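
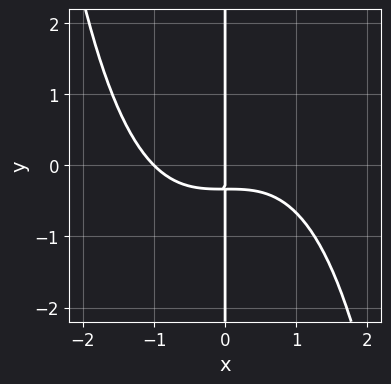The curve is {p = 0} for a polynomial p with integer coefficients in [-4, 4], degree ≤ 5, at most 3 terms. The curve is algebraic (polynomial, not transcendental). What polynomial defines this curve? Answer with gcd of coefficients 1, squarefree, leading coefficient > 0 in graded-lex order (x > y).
1. deg p = 4. A generic line meets the curve in up to 4 points.
2. From the axis intercepts and sections: the x-axis gridline crossings are at x ∈ {-1, 0}; every point of the y-axis in the box is on the curve.
3. Solving for integer coefficients yields p as stated.

x^4 + 3*x*y + x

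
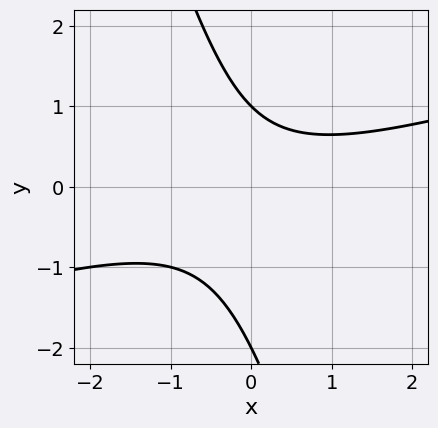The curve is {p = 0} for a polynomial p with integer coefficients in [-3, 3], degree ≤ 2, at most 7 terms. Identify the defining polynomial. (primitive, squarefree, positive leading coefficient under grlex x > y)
deg p = 2. A generic line meets the curve in up to 2 points.
Against the integer gridlines: among the integer gridlines, it crosses the y-axis at y ∈ {-2, 1}; the curve avoids every integer x-axis point in the box.
These observations pin down the coefficients.

x^2 - 3*x*y - y^2 - y + 2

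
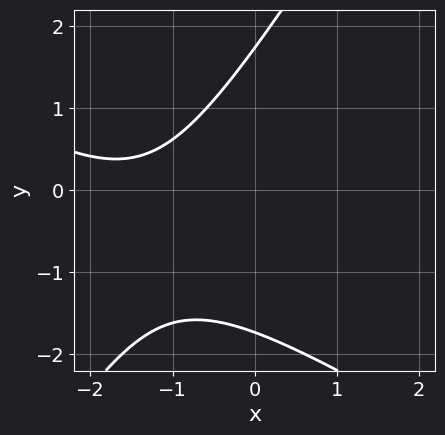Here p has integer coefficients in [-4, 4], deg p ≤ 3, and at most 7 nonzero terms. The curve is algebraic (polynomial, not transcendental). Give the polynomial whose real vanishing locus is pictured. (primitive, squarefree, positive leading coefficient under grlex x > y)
The degree is 2 — the shape is more complex than any degree-1 curve.
Reading off the gridlines: it misses every integer gridline on the x-axis.
Fitting integer coefficients to these (and the overall shape) gives p.

x^2 + x*y - y^2 + 3*x + 3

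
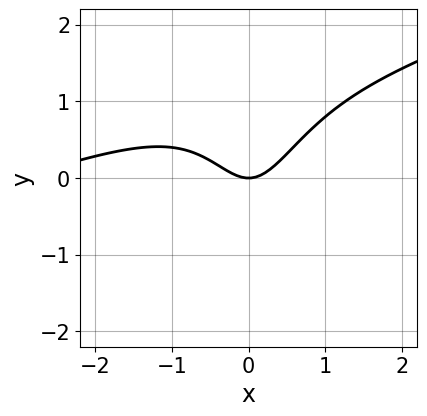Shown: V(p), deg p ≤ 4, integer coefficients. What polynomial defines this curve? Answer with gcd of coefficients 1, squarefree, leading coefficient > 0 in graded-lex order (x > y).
(a) Degree: no degree-2 curve has this shape, so deg p = 3.
(b) Observable constraints: it crosses the x-axis at the gridline x = 0; it crosses the y-axis at the gridline y = 0.
(c) Together with the visible shape, these determine p as stated.

x^3 - 3*x^2*y + 3*x^2 - 2*y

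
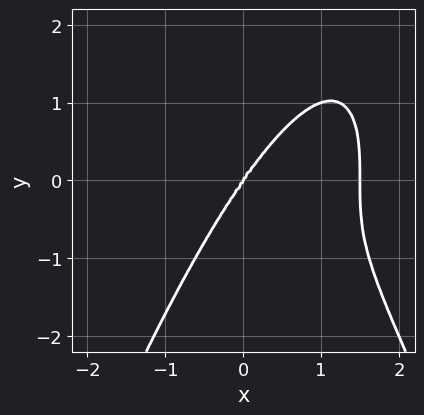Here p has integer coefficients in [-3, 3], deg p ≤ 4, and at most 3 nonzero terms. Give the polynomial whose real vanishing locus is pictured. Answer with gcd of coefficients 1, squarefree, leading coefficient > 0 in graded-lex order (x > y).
2*x^4 - 3*x^3 + y^3

1. deg p = 4. A generic line meets the curve in up to 4 points.
2. Checking where it meets the axes: one y-axis crossing is at y = 0; one x-axis crossing is at x = 0.
3. These observations pin down the coefficients.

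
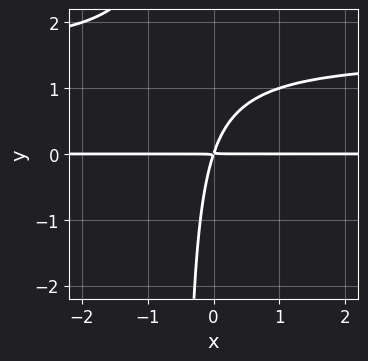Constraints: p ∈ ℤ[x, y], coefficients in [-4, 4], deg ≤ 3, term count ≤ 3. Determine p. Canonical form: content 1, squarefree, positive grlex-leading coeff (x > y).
1. deg p = 3. The shape is more complex than any degree-2 curve.
2. Observable constraints: the visible x-axis segment lies entirely on the curve.
3. These observations pin down the coefficients.

2*x*y^2 - 3*x*y + y^2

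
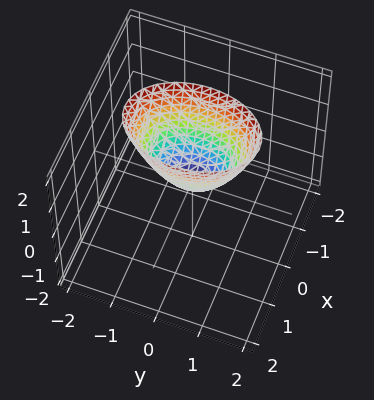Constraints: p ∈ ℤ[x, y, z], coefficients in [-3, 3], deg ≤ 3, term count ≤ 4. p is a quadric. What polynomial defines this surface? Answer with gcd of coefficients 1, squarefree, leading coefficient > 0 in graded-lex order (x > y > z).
2*x^2 + y^2 - z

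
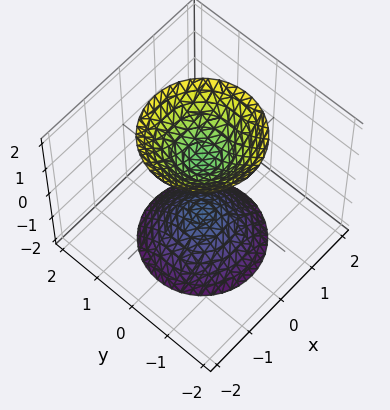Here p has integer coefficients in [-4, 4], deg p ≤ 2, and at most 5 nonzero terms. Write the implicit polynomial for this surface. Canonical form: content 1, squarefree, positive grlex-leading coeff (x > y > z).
2*x^2 + 2*y^2 - z^2 + 1

First, there are 2 components. Treating them together as one polynomial.
Then, deg p = 2. No degree-1 surface has this shape.
Then, symmetry: the surface is invariant under rotation about z: p = q(x² + y², z).
Then, checking where it meets the axes: the surface avoids every integer y-axis point in the box; a circular section at z = -2 has radius between 1 and 2; it misses every integer gridline on the x-axis.
Finally, assembling these constraints gives the stated polynomial. Check: (0, 0, 1) on the z-axis lies on the surface, and p(0, 0, 1) = 0. ✓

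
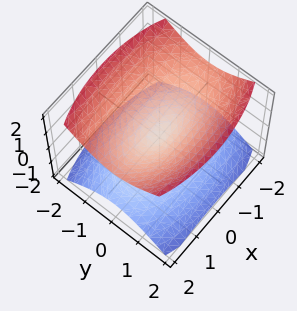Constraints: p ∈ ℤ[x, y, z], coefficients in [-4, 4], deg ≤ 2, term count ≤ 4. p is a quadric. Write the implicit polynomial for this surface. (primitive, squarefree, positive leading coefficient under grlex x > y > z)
x^2 + 3*y^2 - 3*z^2

(a) The picture has 2 separate pieces. They look like related sheets of one shape, so recover p as a whole.
(b) The degree is 2 — two nappes meeting at a single point; a quadric.
(c) Symmetries: it's symmetric under x → −x, forcing even powers of x; it's symmetric under y → −y, forcing even powers of y; it's symmetric under z → −z, forcing even powers of z.
(d) Checking where it meets the axes: it crosses the y-axis at the gridline y = 0; one z-axis crossing is at z = 0.
(e) Assembling these constraints gives the stated polynomial.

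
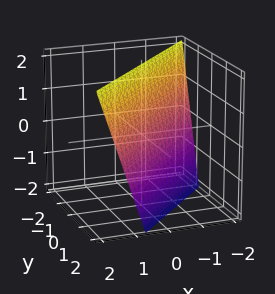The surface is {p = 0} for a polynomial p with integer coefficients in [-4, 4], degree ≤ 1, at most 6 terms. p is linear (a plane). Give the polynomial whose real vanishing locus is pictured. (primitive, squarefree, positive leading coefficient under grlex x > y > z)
1. deg p = 1. The surface is flat (a plane).
2. From the visible intercepts: one z-axis crossing is at z = 2.
3. Together with the visible shape, these determine p as stated.

3*x - 3*y - z + 2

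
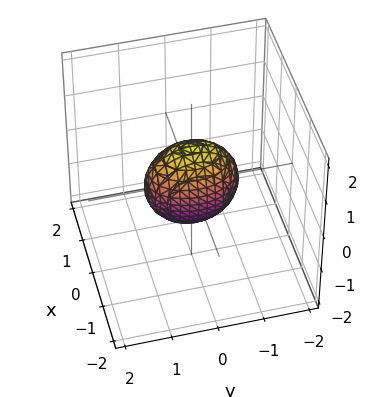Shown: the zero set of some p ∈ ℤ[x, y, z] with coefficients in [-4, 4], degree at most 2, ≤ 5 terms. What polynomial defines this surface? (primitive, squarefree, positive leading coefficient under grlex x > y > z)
(a) deg p = 2. Bounded and convex; a quadric.
(b) Symmetries: mirror symmetry y ↦ −y ⇒ only even powers of y; the z ↦ −z reflection is a symmetry, so z appears only in even powers; mirror symmetry x ↦ −x ⇒ only even powers of x.
(c) From the visible intercepts: among the integer gridlines, it crosses the z-axis at z ∈ {-1, 1}; among the integer gridlines, it crosses the y-axis at y ∈ {-1, 1}.
(d) Matching integer coefficients to the picture gives p.

2*x^2 + y^2 + z^2 - 1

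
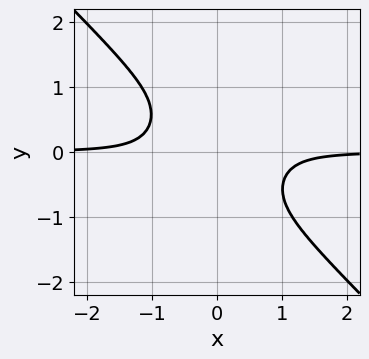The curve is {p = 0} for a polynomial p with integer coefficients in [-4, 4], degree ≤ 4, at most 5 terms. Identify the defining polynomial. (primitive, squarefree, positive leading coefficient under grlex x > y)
3*x^3*y + 2*x^2*y^2 + y^4 + 1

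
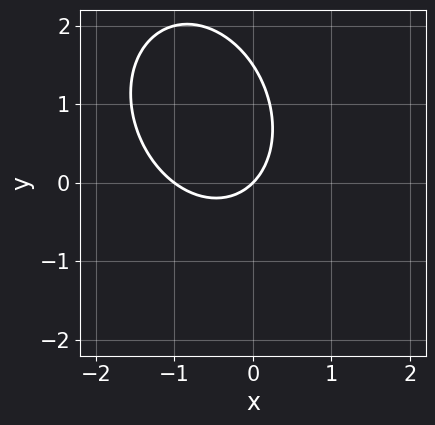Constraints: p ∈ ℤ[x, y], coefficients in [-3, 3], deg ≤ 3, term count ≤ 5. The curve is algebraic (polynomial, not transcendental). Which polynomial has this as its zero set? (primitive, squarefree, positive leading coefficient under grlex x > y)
Degree: a generic line meets the curve in up to 2 points, so deg p = 2.
From the visible intercepts: among the integer gridlines, it crosses the x-axis at x ∈ {-1, 0}; one y-axis crossing is at y = 0.
Matching integer coefficients to the picture gives p.

3*x^2 + x*y + 2*y^2 + 3*x - 3*y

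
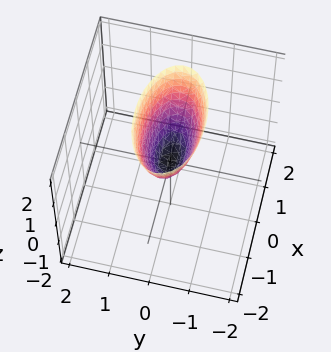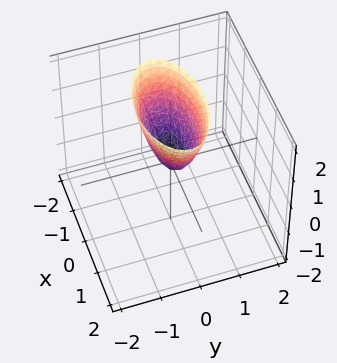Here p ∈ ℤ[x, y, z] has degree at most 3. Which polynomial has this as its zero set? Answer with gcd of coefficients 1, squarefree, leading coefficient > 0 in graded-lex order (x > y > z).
x^2 + 3*y^2 - z

(a) The degree is 2 — a single bowl opening along one axis; a quadric.
(b) Symmetries: mirror symmetry y ↦ −y ⇒ only even powers of y; it's symmetric under x → −x, forcing even powers of x.
(c) Reading off the gridlines: one z-axis crossing is at z = 0; it meets the x-axis at x = 0 (among the integer gridlines); it meets the y-axis at y = 0 (among the integer gridlines).
(d) Solving for integer coefficients yields p as stated.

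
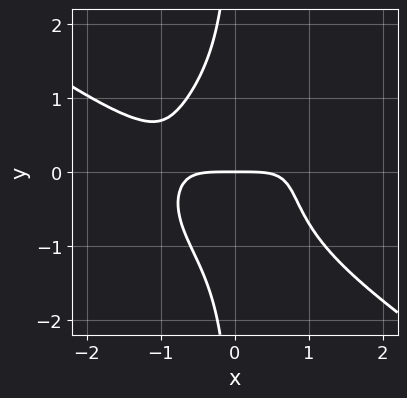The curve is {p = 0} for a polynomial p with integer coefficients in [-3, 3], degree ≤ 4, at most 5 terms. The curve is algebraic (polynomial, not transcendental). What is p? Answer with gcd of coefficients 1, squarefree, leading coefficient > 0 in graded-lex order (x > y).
x^4 + 3*x*y^3 - 3*x^2*y + 3*y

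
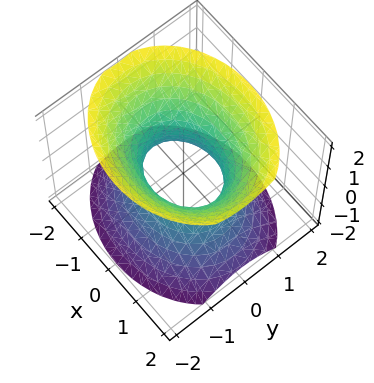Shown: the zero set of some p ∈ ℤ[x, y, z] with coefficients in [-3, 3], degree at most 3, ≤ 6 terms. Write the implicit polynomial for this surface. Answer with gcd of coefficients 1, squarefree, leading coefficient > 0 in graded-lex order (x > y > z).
deg p = 2. An hourglass — one-sheet hyperboloid; a quadric.
Symmetries: mirror symmetry z ↦ −z ⇒ only even powers of z; mirror symmetry y ↦ −y ⇒ only even powers of y; it's symmetric under x → −x, forcing even powers of x.
From the axis intercepts and sections: the surface avoids every integer z-axis point in the box; among the integer gridlines, it crosses the x-axis at x ∈ {-1, 1}.
The integer polynomial consistent with all of this is the stated p.

2*x^2 + 3*y^2 - 2*z^2 - 2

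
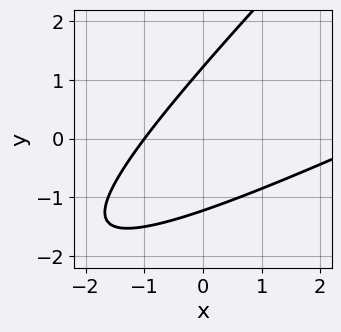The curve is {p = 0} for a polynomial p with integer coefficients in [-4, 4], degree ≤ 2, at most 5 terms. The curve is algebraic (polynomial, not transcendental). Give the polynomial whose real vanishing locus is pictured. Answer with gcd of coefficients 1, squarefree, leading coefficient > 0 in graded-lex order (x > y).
x^2 - 3*x*y + 2*y^2 - 2*x - 3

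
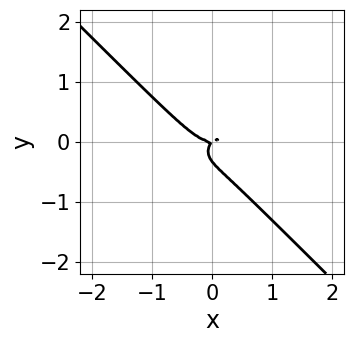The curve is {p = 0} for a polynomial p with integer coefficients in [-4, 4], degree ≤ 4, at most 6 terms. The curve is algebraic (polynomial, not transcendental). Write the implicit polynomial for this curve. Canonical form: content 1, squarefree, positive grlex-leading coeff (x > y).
(a) deg p = 3. No degree-2 curve has this shape.
(b) Against the integer gridlines: it meets the x-axis at x = 0 (among the integer gridlines); it crosses the y-axis at the gridline y = 0.
(c) Together with the visible shape, these determine p as stated.

2*x^3 + x*y^2 + 3*y^3 - x*y + y^2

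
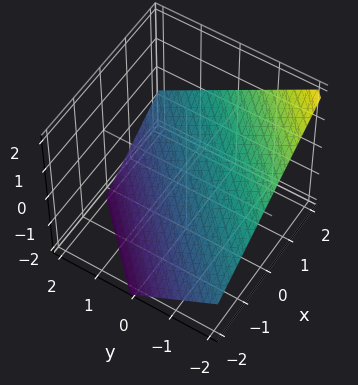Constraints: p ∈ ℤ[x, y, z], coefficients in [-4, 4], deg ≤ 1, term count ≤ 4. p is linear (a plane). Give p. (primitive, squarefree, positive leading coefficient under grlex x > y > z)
First, deg p = 1. Every cross-section is a straight line — this is a plane.
Then, from the axis intercepts and sections: it meets the y-axis at y = -1 (among the integer gridlines); one x-axis crossing is at x = 1.
Finally, the integer polynomial consistent with all of this is the stated p.

2*x - 2*y - 3*z - 2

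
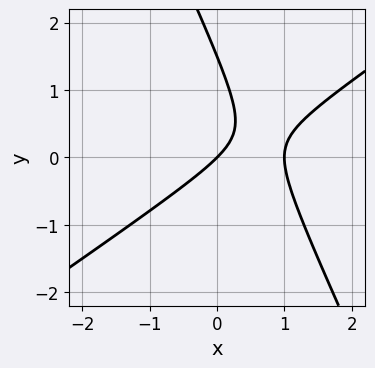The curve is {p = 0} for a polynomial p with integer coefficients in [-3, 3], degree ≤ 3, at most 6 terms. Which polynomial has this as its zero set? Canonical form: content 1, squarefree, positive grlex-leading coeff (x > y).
(a) deg p = 2. No degree-1 curve has this shape.
(b) Reading off the gridlines: the x-axis gridline crossings are at x ∈ {0, 1}; one y-axis crossing is at y = 0.
(c) Fitting integer coefficients to these (and the overall shape) gives p.

3*x^2 - 3*x*y - 2*y^2 - 3*x + 3*y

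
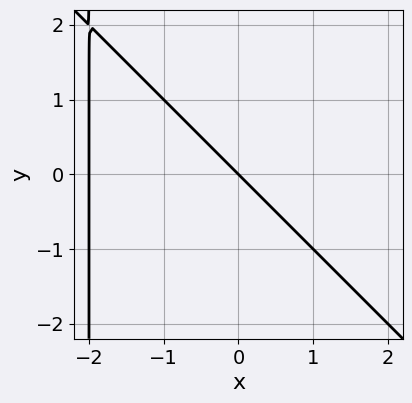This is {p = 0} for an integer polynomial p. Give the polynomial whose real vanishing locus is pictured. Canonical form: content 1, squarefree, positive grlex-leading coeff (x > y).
x^2 + x*y + 2*x + 2*y

The degree is 2 — no degree-1 curve has this shape.
Against the integer gridlines: the x-axis gridline crossings are at x ∈ {-2, 0}; it crosses the y-axis at the gridline y = 0.
Matching integer coefficients to the picture gives p.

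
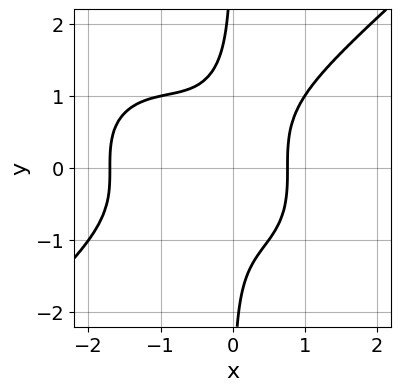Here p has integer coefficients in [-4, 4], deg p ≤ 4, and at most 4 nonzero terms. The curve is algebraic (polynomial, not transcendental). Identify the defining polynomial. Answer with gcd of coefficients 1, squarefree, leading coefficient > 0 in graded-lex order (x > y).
2*x^4 - 3*x*y^3 + 3*x^3 - 2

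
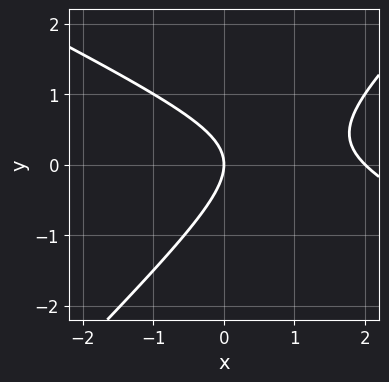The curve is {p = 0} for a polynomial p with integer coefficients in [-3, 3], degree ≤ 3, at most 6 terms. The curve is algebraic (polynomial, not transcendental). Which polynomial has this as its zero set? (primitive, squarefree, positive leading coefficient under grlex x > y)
(a) The degree is 2 — the shape is more complex than any degree-1 curve.
(b) Against the integer gridlines: among the integer gridlines, it crosses the x-axis at x ∈ {0, 2}; it meets the y-axis at y = 0 (among the integer gridlines).
(c) Together with the visible shape, these determine p as stated.

x^2 + x*y - 2*y^2 - 2*x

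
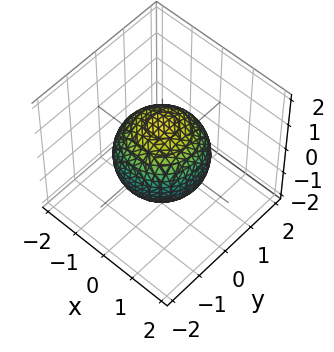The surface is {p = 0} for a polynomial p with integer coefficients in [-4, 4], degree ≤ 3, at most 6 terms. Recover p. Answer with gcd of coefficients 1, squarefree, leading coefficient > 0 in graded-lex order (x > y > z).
(a) The degree is 2 — bounded and convex; a quadric.
(b) Symmetries: mirror symmetry z ↦ −z ⇒ only even powers of z; rotational symmetry about the z-axis ⇒ p depends on x, y only through x² + y².
(c) From the visible intercepts: a circular section at z = 1 has radius between 0 and 1.
(d) Putting this together gives p.

2*x^2 + 2*y^2 + 2*z^2 - 3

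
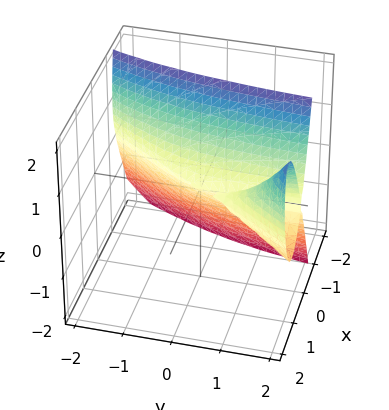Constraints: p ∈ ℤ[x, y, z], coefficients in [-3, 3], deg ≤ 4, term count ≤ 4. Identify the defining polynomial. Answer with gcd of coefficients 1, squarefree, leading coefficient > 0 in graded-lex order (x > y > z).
deg p = 3. The shape is more complex than any degree-2 surface.
Against the integer gridlines: it meets the x-axis at x = 0 (among the integer gridlines); every point of the y-axis in the box is on the surface; it crosses the z-axis at the gridline z = 0.
Assembling these constraints gives the stated polynomial.

3*x^3 - 2*x^2*y - x^2*z + z^2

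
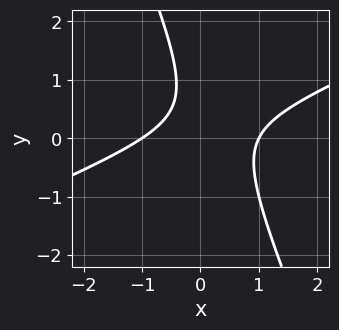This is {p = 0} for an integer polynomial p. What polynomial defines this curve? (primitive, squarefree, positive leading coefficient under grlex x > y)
(a) deg p = 2.
(b) Observable constraints: among the integer gridlines, it crosses the x-axis at x ∈ {-1, 1}; no y-intercept at any integer in the box.
(c) The integer polynomial consistent with all of this is the stated p.

x^2 - 2*x*y - y^2 + y - 1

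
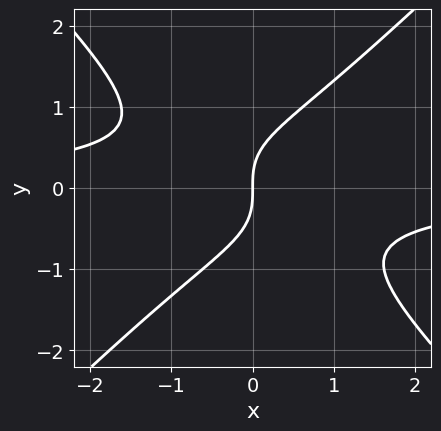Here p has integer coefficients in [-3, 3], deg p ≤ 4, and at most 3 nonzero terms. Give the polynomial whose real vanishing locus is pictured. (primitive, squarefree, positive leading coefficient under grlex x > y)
x^2*y - y^3 + x

(a) The degree is 3 — a generic line meets the curve in up to 3 points.
(b) Observable constraints: it crosses the x-axis at the gridline x = 0; it meets the y-axis at y = 0 (among the integer gridlines).
(c) Matching integer coefficients to the picture gives p.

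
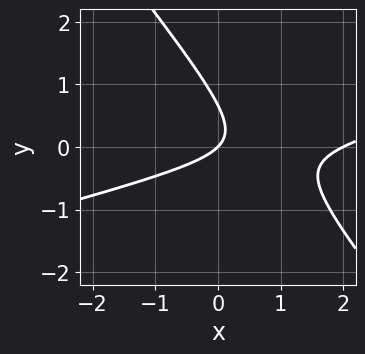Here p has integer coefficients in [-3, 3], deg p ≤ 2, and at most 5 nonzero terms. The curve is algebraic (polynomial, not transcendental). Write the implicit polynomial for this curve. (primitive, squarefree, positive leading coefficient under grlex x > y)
x^2 - 3*x*y - 3*y^2 - 2*x + 2*y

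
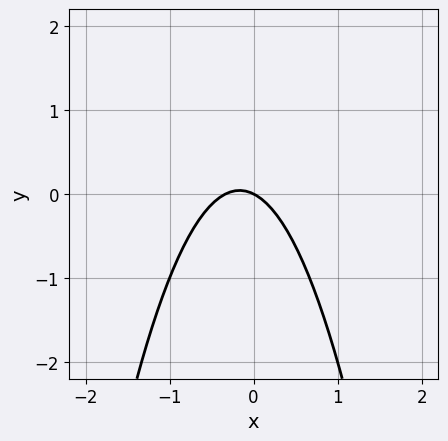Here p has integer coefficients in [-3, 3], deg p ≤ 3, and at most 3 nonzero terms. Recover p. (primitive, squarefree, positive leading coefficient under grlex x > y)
The degree is 2 — no degree-1 curve has this shape.
Checking where it meets the axes: one x-axis crossing is at x = 0; it crosses the y-axis at the gridline y = 0.
Assembling these constraints gives the stated polynomial.

3*x^2 + x + 2*y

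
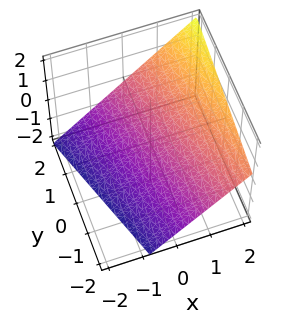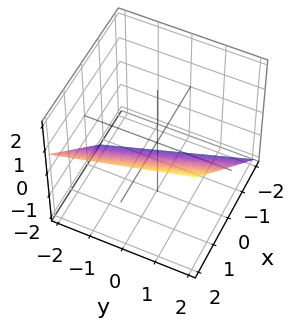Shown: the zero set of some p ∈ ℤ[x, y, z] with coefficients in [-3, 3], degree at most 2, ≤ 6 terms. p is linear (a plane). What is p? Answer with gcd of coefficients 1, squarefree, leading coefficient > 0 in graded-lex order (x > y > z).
3*x + y - 3*z - 2

First, degree: the surface is flat (a plane), so deg p = 1.
Then, against the integer gridlines: it meets the y-axis at y = 2 (among the integer gridlines).
Finally, together with the visible shape, these determine p as stated.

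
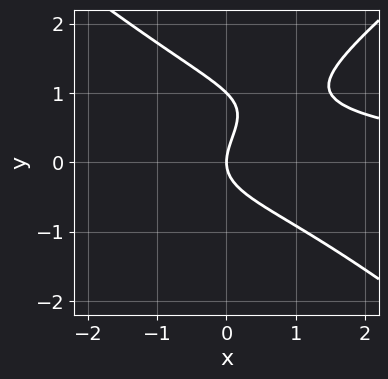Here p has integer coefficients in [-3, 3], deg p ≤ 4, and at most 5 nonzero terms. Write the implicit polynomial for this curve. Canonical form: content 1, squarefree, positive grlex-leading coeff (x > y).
(a) The degree is 3 — a generic line meets the curve in up to 3 points.
(b) Reading off the gridlines: among the integer gridlines, it crosses the y-axis at y ∈ {0, 1}; it meets the x-axis at x = 0 (among the integer gridlines).
(c) Putting this together gives p.

2*x^2*y - 3*y^3 + 3*y^2 - 3*x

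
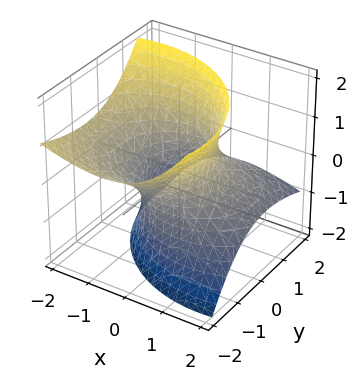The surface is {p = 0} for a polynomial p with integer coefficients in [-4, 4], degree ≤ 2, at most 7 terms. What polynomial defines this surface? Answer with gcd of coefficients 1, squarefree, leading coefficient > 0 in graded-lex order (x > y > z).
1. deg p = 2. The shape is more complex than any degree-1 surface.
2. Against the integer gridlines: it misses every integer gridline on the z-axis.
3. Putting this together gives p.

2*x^2 + 3*x*z + 2*y^2 + 3*y*z - 2*z^2 - 3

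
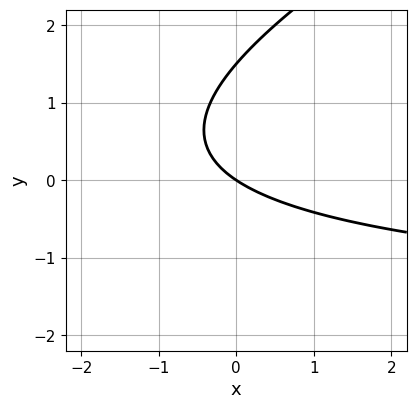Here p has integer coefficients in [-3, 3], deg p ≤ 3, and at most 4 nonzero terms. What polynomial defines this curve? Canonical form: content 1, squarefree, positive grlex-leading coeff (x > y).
x*y - 2*y^2 + 2*x + 3*y

First, degree: a generic line meets the curve in up to 2 points, so deg p = 2.
Then, checking where it meets the axes: one y-axis crossing is at y = 0; it meets the x-axis at x = 0 (among the integer gridlines).
Finally, matching integer coefficients to the picture gives p.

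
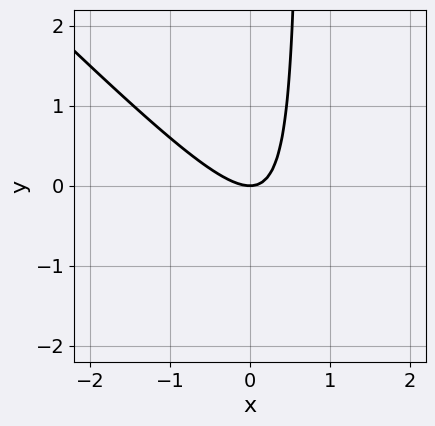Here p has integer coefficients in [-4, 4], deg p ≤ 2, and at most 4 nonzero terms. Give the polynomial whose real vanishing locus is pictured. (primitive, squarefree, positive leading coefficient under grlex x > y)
3*x^2 + 3*x*y - 2*y

First, degree: no degree-1 curve has this shape, so deg p = 2.
Next, observable constraints: it crosses the y-axis at the gridline y = 0; it crosses the x-axis at the gridline x = 0.
Finally, the integer polynomial consistent with all of this is the stated p.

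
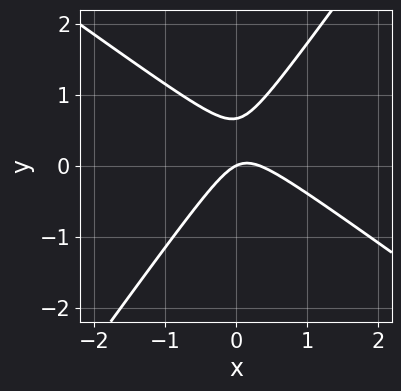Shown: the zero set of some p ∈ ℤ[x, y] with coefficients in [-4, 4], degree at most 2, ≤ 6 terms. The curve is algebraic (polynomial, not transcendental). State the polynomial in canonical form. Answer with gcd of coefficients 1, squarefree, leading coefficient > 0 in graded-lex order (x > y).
Degree: no degree-1 curve has this shape, so deg p = 2.
Checking where it meets the axes: one x-axis crossing is at x = 0; it meets the y-axis at y = 0 (among the integer gridlines).
Putting this together gives p.

3*x^2 + 2*x*y - 3*y^2 - x + 2*y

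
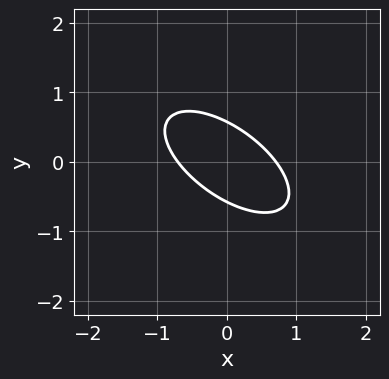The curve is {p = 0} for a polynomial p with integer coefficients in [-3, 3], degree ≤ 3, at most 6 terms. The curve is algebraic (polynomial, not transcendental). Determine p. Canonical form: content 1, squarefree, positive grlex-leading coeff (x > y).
2*x^2 + 3*x*y + 3*y^2 - 1

1. Degree: the shape is more complex than any degree-1 curve, so deg p = 2.
2. Putting this together gives p.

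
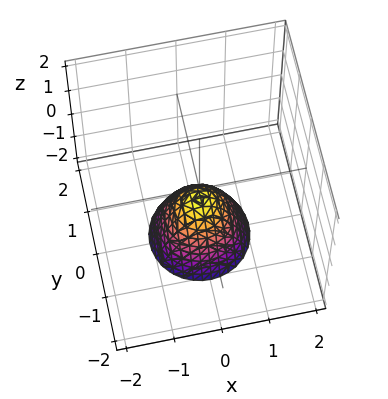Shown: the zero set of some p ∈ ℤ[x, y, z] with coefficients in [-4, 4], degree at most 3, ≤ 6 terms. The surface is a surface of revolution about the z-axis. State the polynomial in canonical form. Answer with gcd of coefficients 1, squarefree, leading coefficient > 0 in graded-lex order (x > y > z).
1. The degree is 2 — a generic line meets the surface in up to 2 points.
2. Symmetries: rotational symmetry about the z-axis ⇒ p depends on x, y only through x² + y².
3. From the visible intercepts: a circular section at z = -2 has radius exactly 1; the surface avoids every integer x-axis point in the box; the surface avoids every integer y-axis point in the box.
4. Fitting integer coefficients to these (and the overall shape) gives p.

3*x^2 + 3*y^2 + 2*z + 1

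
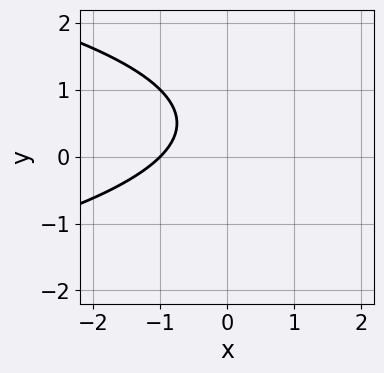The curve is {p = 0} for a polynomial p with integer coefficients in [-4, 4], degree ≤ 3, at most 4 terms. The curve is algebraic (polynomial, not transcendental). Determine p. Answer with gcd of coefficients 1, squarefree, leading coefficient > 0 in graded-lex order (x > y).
y^2 + x - y + 1

First, degree: a generic line meets the curve in up to 2 points, so deg p = 2.
Then, checking where it meets the axes: it meets the x-axis at x = -1 (among the integer gridlines); no y-intercept at any integer in the box.
Finally, together with the visible shape, these determine p as stated.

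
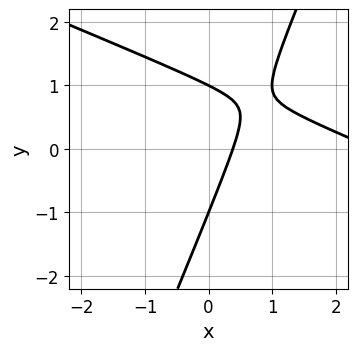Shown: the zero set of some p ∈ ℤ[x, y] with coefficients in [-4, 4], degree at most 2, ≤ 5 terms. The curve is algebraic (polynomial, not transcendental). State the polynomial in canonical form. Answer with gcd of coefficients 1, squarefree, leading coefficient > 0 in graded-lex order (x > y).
The degree is 2 — no degree-1 curve has this shape.
Reading off the gridlines: among the integer gridlines, it crosses the y-axis at y ∈ {-1, 1}.
Together with the visible shape, these determine p as stated.

x^2 + 2*x*y - y^2 - 3*x + 1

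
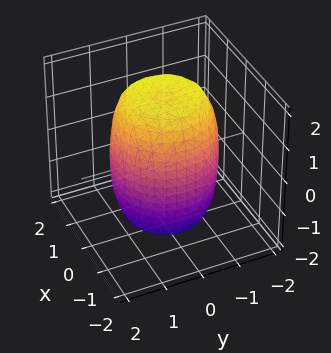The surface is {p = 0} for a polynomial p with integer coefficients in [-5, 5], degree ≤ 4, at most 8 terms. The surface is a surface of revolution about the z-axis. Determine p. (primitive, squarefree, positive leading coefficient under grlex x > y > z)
Degree: no degree-3 surface has this shape, so deg p = 4.
By symmetry, every cross-section ⟂ z is a circle, so x, y appear only via x² + y².
From the visible intercepts: a circular section at z = -1 has radius between 1 and 2.
Fitting integer coefficients to these (and the overall shape) gives p.

2*x^4 + 4*x^2*y^2 + 2*y^4 - 2*x^2 - 2*y^2 + z^2 - 3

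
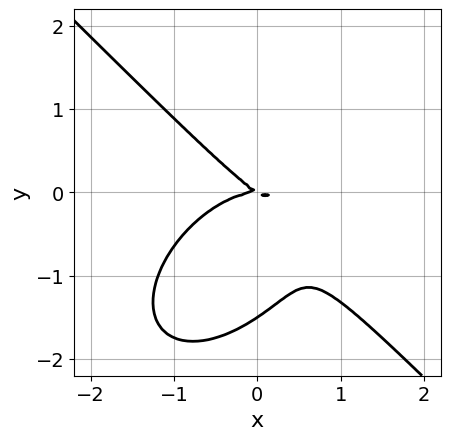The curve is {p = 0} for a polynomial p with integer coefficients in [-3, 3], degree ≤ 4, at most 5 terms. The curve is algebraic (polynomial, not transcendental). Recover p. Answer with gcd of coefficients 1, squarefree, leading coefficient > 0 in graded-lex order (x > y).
2*x^3 + 2*y^3 + 2*x*y + 3*y^2

First, degree: the shape is more complex than any degree-2 curve, so deg p = 3.
Next, from the axis intercepts and sections: one y-axis crossing is at y = 0; it meets the x-axis at x = 0 (among the integer gridlines).
Finally, these observations pin down the coefficients.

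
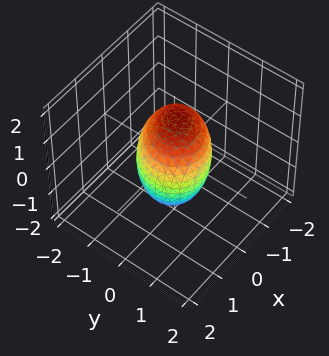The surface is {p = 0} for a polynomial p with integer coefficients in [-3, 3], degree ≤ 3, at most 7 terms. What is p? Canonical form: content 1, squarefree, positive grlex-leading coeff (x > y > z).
(a) deg p = 2. No degree-1 surface has this shape.
(b) Against the integer gridlines: among the integer gridlines, it crosses the x-axis at x ∈ {-1, 1}; the y-axis gridline crossings are at y ∈ {-1, 1}.
(c) Together with the visible shape, these determine p as stated.

3*x^2 - x*y + x*z + 3*y^2 + 2*z^2 - 3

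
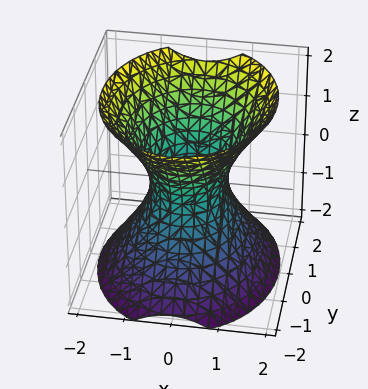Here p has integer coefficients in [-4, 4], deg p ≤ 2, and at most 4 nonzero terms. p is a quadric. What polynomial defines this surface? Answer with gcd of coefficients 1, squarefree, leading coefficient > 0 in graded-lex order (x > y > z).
3*x^2 + 2*y^2 - 2*z^2 - 2

First, degree: an hourglass — one-sheet hyperboloid; a quadric, so deg p = 2.
Next, symmetries: the z ↦ −z reflection is a symmetry, so z appears only in even powers; mirror symmetry y ↦ −y ⇒ only even powers of y; mirror symmetry x ↦ −x ⇒ only even powers of x.
Next, from the axis intercepts and sections: no z-intercept at any integer in the box; among the integer gridlines, it crosses the y-axis at y ∈ {-1, 1}.
Finally, putting this together gives p.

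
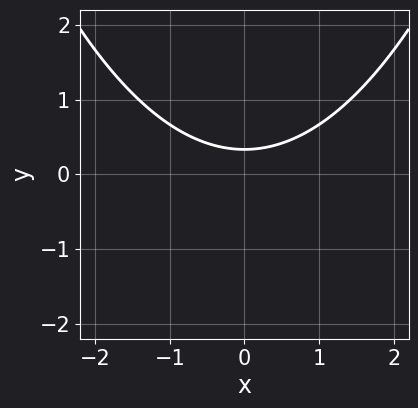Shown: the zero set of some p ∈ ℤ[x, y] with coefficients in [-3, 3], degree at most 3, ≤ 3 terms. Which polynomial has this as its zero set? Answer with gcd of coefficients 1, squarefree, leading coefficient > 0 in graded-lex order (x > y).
x^2 - 3*y + 1

First, deg p = 2. The shape is more complex than any degree-1 curve.
Then, symmetries: it's symmetric under x → −x, forcing even powers of x.
Then, from the axis intercepts and sections: no x-intercept at any integer in the box.
Finally, these observations pin down the coefficients.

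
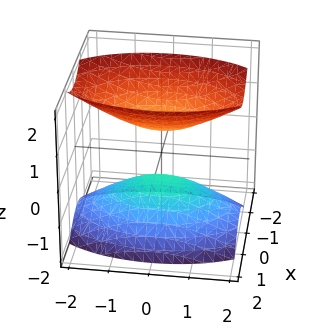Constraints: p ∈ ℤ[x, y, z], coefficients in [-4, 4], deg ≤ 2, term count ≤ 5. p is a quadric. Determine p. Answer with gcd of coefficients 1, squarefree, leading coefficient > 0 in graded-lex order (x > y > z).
3*x^2 + y^2 - 2*z^2 + 1

First, there are 2 components. They look like related sheets of one shape, so recover p as a whole.
Then, deg p = 2. Two sheets facing apart; a quadric.
Then, symmetries: the x ↦ −x reflection is a symmetry, so x appears only in even powers; it's symmetric under y → −y, forcing even powers of y; the z ↦ −z reflection is a symmetry, so z appears only in even powers.
Next, observable constraints: it misses every integer gridline on the x-axis; it misses every integer gridline on the y-axis.
Finally, these observations pin down the coefficients.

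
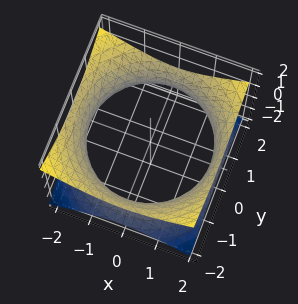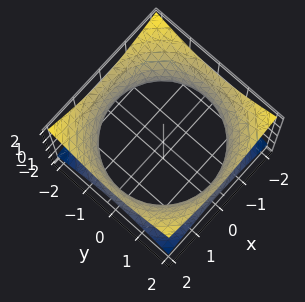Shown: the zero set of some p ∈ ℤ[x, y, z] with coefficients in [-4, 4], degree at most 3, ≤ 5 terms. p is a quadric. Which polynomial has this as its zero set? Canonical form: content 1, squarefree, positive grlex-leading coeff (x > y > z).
1. deg p = 2. An hourglass — one-sheet hyperboloid; a quadric.
2. Symmetry: the surface is invariant under rotation about z: p = q(x² + y², z); it's symmetric under z → −z, forcing even powers of z.
3. From the axis intercepts and sections: it misses every integer gridline on the z-axis; a circular section at z = 0 has radius between 1 and 2.
4. The integer polynomial consistent with all of this is the stated p.

x^2 + y^2 - 2*z^2 - 3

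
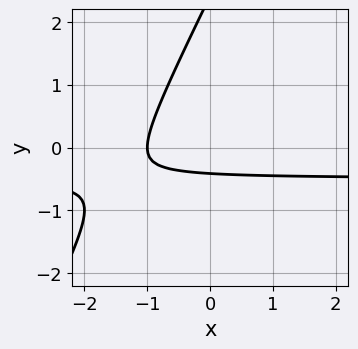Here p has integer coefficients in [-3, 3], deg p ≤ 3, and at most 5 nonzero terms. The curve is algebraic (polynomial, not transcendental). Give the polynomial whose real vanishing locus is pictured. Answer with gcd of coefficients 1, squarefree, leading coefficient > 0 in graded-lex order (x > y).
(a) The degree is 2 — no degree-1 curve has this shape.
(b) From the axis intercepts and sections: it crosses the x-axis at the gridline x = -1.
(c) Solving for integer coefficients yields p as stated.

2*x*y - y^2 + x + 2*y + 1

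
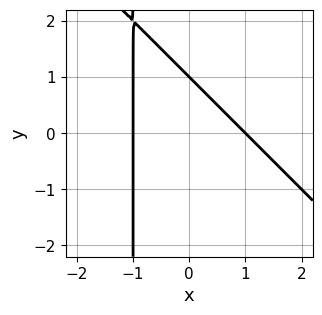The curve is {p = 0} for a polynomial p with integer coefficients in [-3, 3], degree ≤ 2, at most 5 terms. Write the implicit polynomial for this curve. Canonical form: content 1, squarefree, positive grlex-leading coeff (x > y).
x^2 + x*y + y - 1

(a) Degree: a generic line meets the curve in up to 2 points, so deg p = 2.
(b) From the visible intercepts: one y-axis crossing is at y = 1; the x-axis gridline crossings are at x ∈ {-1, 1}.
(c) Fitting integer coefficients to these (and the overall shape) gives p.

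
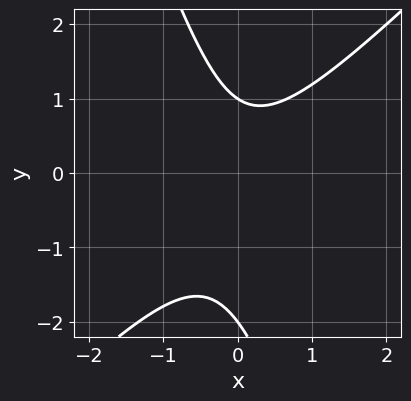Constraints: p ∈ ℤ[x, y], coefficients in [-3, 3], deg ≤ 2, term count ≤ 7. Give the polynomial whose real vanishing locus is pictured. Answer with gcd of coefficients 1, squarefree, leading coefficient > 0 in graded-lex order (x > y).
3*x^2 - 2*x*y - y^2 - y + 2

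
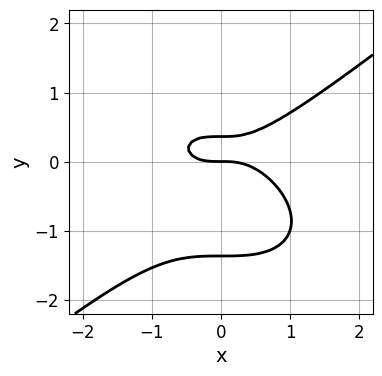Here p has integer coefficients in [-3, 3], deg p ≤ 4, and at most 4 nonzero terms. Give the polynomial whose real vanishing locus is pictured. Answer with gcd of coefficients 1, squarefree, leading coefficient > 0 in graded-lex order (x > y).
Degree: a generic line meets the curve in up to 3 points, so deg p = 3.
From the axis intercepts and sections: it meets the y-axis at y = 0 (among the integer gridlines); it meets the x-axis at x = 0 (among the integer gridlines).
Assembling these constraints gives the stated polynomial.

x^3 - 2*y^3 - 2*y^2 + y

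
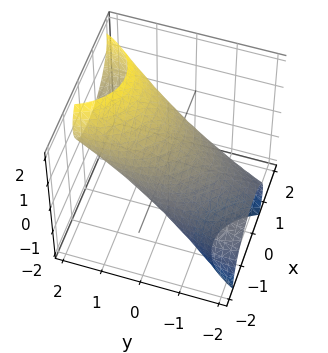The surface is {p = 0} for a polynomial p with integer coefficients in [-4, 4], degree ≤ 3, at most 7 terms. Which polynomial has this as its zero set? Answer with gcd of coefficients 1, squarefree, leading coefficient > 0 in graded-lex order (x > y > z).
2*x^2 - x*z + y^2 - 3*y*z + 2*z^2 - 2

First, degree: no degree-1 surface has this shape, so deg p = 2.
Next, from the visible intercepts: among the integer gridlines, it crosses the x-axis at x ∈ {-1, 1}; among the integer gridlines, it crosses the z-axis at z ∈ {-1, 1}.
Finally, the integer polynomial consistent with all of this is the stated p.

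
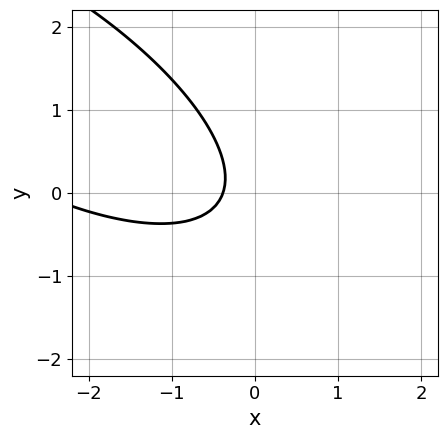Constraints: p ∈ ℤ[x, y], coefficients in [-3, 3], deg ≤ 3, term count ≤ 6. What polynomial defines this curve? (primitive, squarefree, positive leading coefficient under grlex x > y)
First, the degree is 2 — a generic line meets the curve in up to 2 points.
Next, observable constraints: no y-intercept at any integer in the box.
Finally, fitting integer coefficients to these (and the overall shape) gives p.

x^2 + 2*x*y + 2*y^2 + 3*x + 1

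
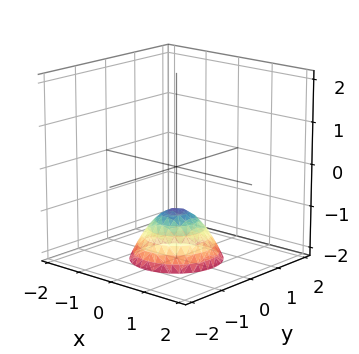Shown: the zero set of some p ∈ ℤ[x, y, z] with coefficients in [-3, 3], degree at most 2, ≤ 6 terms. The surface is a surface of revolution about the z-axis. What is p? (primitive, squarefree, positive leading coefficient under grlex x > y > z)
1. deg p = 2. A generic line meets the surface in up to 2 points.
2. Symmetries: rotational symmetry about the z-axis ⇒ p depends on x, y only through x² + y².
3. From the visible intercepts: it crosses the z-axis at the gridline z = -1; the surface avoids every integer y-axis point in the box; a circular section at z = -2 has radius exactly 1; it misses every integer gridline on the x-axis.
4. Putting this together gives p.

x^2 + y^2 + z + 1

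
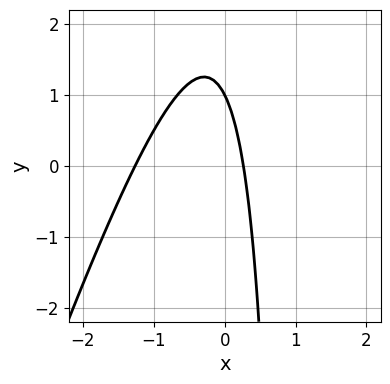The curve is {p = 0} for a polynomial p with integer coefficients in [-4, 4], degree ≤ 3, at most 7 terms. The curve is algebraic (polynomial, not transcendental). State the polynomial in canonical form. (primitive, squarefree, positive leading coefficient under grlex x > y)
1. deg p = 2. A generic line meets the curve in up to 2 points.
2. Reading off the gridlines: one y-axis crossing is at y = 1.
3. Fitting integer coefficients to these (and the overall shape) gives p.

3*x^2 - x*y + 3*x + y - 1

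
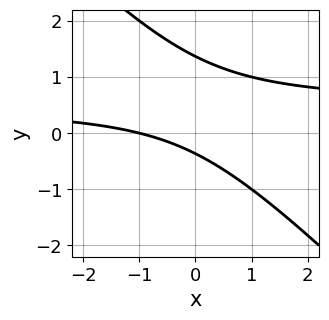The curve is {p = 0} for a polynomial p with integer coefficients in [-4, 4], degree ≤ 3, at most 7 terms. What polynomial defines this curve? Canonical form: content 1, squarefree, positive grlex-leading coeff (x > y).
Degree: the shape is more complex than any degree-1 curve, so deg p = 2.
Checking where it meets the axes: one x-axis crossing is at x = -1.
Together with the visible shape, these determine p as stated.

2*x*y + 2*y^2 - x - 2*y - 1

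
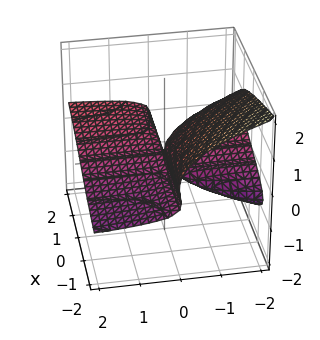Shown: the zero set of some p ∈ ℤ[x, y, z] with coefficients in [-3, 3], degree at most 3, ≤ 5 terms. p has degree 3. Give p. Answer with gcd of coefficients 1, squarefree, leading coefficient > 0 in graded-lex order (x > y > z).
x*z^2 + 3*z^3 - x*y + 3*y*z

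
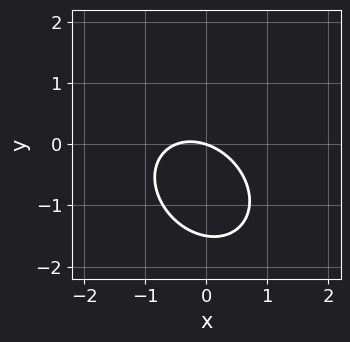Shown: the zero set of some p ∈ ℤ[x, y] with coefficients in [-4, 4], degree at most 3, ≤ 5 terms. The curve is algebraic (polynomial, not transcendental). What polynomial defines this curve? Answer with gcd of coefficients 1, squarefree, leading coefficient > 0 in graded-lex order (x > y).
2*x^2 + x*y + 2*y^2 + x + 3*y

First, deg p = 2.
Next, from the axis intercepts and sections: it crosses the y-axis at the gridline y = 0; it crosses the x-axis at the gridline x = 0.
Finally, fitting integer coefficients to these (and the overall shape) gives p.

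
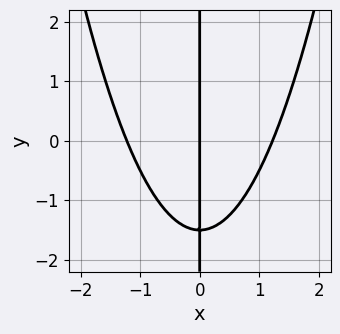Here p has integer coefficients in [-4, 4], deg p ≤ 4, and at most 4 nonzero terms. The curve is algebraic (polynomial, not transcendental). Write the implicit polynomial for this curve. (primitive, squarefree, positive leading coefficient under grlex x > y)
2*x^3 - 2*x*y - 3*x

The degree is 3 — no degree-2 curve has this shape.
Against the integer gridlines: one x-axis crossing is at x = 0; the visible y-axis segment lies entirely on the curve.
Together with the visible shape, these determine p as stated.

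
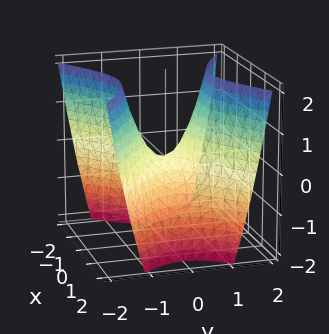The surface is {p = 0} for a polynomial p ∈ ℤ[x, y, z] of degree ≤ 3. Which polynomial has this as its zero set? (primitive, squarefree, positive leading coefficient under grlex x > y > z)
(a) Degree: a saddle surface; a quadric, so deg p = 2.
(b) Symmetries: the x ↦ −x reflection is a symmetry, so x appears only in even powers; the y ↦ −y reflection is a symmetry, so y appears only in even powers.
(c) Observable constraints: one x-axis crossing is at x = 0; it crosses the z-axis at the gridline z = 0.
(d) The integer polynomial consistent with all of this is the stated p.

2*x^2 - 3*y^2 + 2*z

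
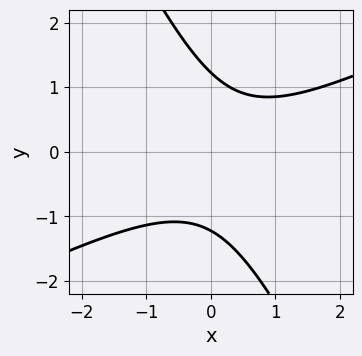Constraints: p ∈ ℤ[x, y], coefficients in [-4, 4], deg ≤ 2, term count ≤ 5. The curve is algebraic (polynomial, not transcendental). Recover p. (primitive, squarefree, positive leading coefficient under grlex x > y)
(a) deg p = 2. No degree-1 curve has this shape.
(b) Against the integer gridlines: no x-intercept at any integer in the box.
(c) These observations pin down the coefficients.

2*x^2 - 3*x*y - 2*y^2 - x + 3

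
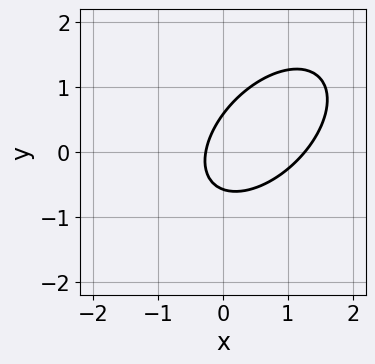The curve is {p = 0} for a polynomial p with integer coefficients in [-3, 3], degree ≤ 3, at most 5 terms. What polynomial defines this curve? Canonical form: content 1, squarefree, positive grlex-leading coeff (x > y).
3*x^2 - 3*x*y + 3*y^2 - 3*x - 1

1. Degree: the shape is more complex than any degree-1 curve, so deg p = 2.
2. The integer polynomial consistent with all of this is the stated p.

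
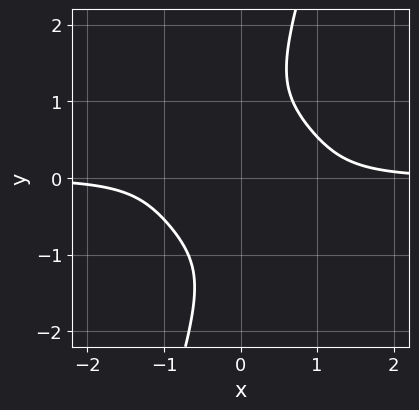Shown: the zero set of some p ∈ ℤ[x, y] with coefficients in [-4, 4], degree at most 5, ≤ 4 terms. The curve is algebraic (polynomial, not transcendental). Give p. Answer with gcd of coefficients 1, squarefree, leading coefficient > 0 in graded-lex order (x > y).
First, degree: the shape is more complex than any degree-3 curve, so deg p = 4.
Then, against the integer gridlines: the curve avoids every integer y-axis point in the box; it misses every integer gridline on the x-axis.
Finally, matching integer coefficients to the picture gives p.

3*x^3*y + 3*x*y^3 - y^4 - 2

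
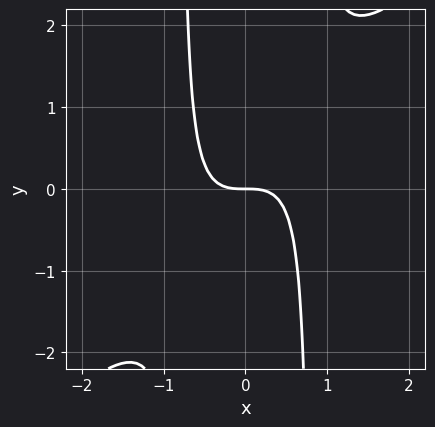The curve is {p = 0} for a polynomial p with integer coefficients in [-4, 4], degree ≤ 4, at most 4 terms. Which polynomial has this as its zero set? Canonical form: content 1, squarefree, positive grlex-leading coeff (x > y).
3*x^3 - 3*x^2*y + 2*y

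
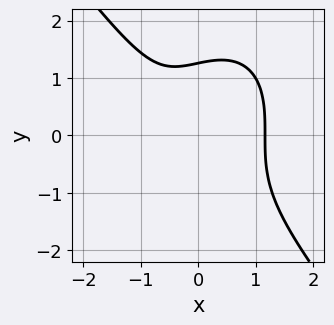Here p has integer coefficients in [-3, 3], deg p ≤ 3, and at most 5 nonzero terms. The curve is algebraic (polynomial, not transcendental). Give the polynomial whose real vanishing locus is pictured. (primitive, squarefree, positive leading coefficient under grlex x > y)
1. Degree: the shape is more complex than any degree-2 curve, so deg p = 3.
2. Solving for integer coefficients yields p as stated.

2*x^3 + y^3 - x - 2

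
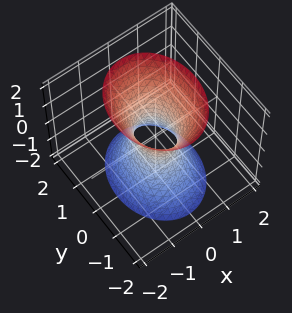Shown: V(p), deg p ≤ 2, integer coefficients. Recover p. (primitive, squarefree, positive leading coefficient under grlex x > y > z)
3*x^2 + 2*y^2 - z^2 - 1

The degree is 2 — an hourglass — one-sheet hyperboloid; a quadric.
Symmetries: the x ↦ −x reflection is a symmetry, so x appears only in even powers; mirror symmetry z ↦ −z ⇒ only even powers of z; the y ↦ −y reflection is a symmetry, so y appears only in even powers.
Checking where it meets the axes: it misses every integer gridline on the z-axis.
Together with the visible shape, these determine p as stated.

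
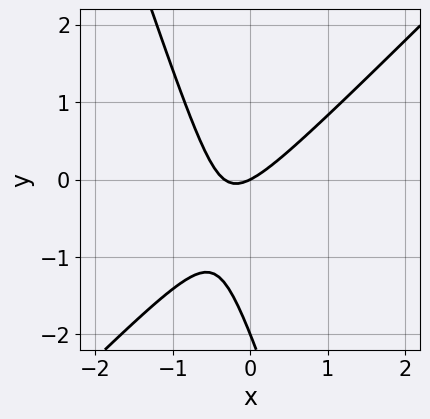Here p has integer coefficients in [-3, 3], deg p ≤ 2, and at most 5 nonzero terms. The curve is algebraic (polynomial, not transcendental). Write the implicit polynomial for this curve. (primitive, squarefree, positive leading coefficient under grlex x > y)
Degree: the shape is more complex than any degree-1 curve, so deg p = 2.
Reading off the gridlines: the y-axis gridline crossings are at y ∈ {-2, 0}; it meets the x-axis at x = 0 (among the integer gridlines).
Together with the visible shape, these determine p as stated.

3*x^2 - 2*x*y - y^2 + x - 2*y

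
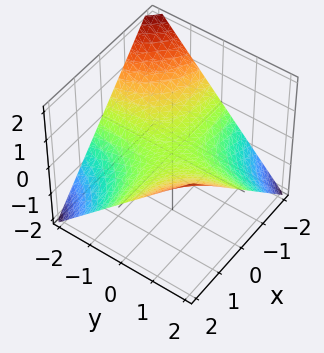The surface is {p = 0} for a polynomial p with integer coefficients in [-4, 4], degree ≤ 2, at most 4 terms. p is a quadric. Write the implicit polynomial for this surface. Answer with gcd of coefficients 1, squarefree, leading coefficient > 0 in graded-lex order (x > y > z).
x*y - 2*z

1. Degree: a saddle surface; a quadric, so deg p = 2.
2. From the visible intercepts: the visible y-axis segment lies entirely on the surface; one z-axis crossing is at z = 0; every point of the x-axis in the box is on the surface.
3. The integer polynomial consistent with all of this is the stated p.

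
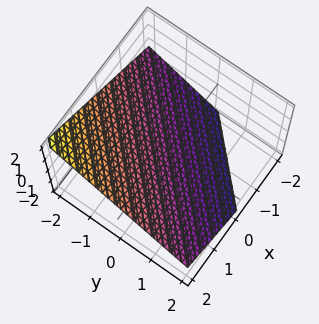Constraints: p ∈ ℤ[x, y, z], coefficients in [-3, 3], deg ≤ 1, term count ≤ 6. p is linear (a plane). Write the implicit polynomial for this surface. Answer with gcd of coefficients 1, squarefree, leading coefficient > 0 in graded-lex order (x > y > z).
2*x - 2*y - 3*z - 2

1. The degree is 1 — the surface is flat (a plane).
2. Checking where it meets the axes: it meets the y-axis at y = -1 (among the integer gridlines); one x-axis crossing is at x = 1.
3. Fitting integer coefficients to these (and the overall shape) gives p.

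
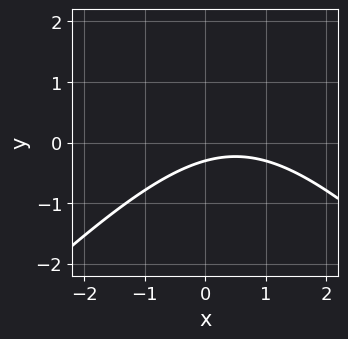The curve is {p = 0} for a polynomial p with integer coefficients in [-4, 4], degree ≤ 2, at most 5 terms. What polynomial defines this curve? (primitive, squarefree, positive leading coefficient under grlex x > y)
First, degree: no degree-1 curve has this shape, so deg p = 2.
Next, observable constraints: the curve avoids every integer x-axis point in the box.
Finally, solving for integer coefficients yields p as stated.

x^2 - y^2 - x + 3*y + 1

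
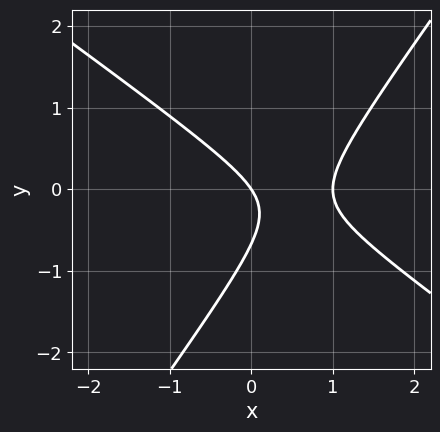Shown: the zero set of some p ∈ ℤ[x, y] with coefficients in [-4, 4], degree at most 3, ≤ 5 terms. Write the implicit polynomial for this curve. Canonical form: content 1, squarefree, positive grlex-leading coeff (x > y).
3*x^2 + 2*x*y - 3*y^2 - 3*x - 2*y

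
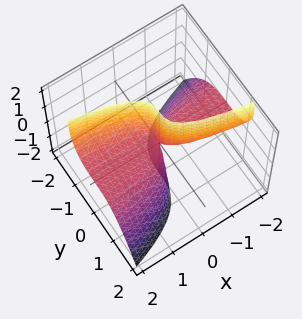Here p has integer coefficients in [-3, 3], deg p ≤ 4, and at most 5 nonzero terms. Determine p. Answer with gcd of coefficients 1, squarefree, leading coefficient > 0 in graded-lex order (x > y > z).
x*z^2 - 3*y^3 - 3*x*z

1. Degree: the shape is more complex than any degree-2 surface, so deg p = 3.
2. From the axis intercepts and sections: the visible x-axis segment lies entirely on the surface; the visible z-axis segment lies entirely on the surface; it meets the y-axis at y = 0 (among the integer gridlines).
3. Together with the visible shape, these determine p as stated.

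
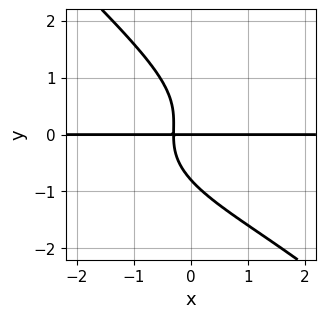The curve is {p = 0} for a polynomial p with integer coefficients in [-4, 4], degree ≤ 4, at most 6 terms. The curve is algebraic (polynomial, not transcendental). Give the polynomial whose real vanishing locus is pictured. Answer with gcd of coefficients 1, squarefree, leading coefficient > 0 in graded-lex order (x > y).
(a) The degree is 4 — the shape is more complex than any degree-3 curve.
(b) From the axis intercepts and sections: every point of the x-axis in the box is on the curve; one y-axis crossing is at y = 0.
(c) Matching integer coefficients to the picture gives p.

2*x*y^3 + 2*y^4 - x^2*y + 3*x*y + y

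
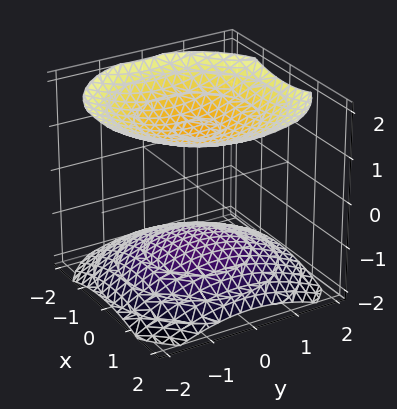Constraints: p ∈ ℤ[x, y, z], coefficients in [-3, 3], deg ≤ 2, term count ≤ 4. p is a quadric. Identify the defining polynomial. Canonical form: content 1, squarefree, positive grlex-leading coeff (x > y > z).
x^2 + y^2 - 2*z^2 + 3

1. The picture has 2 separate pieces. They look like related sheets of one shape, so recover p as a whole.
2. Degree: two sheets facing apart; a quadric, so deg p = 2.
3. Symmetries: it's symmetric under z → −z, forcing even powers of z; every cross-section ⟂ z is a circle, so x, y appear only via x² + y².
4. Observable constraints: the surface avoids every integer x-axis point in the box; no y-intercept at any integer in the box.
5. The integer polynomial consistent with all of this is the stated p.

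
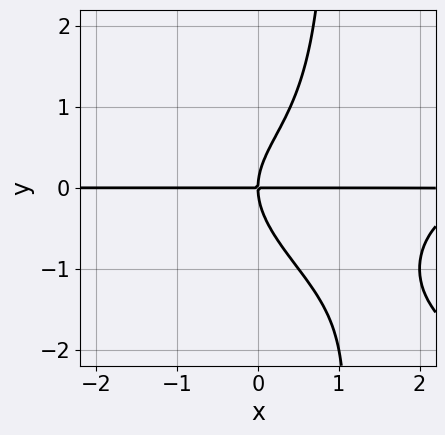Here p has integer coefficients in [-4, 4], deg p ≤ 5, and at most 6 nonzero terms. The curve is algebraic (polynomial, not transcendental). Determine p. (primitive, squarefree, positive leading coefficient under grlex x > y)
x^2*y^2 + 2*x*y^3 - x^2*y - 2*y^3 + 3*x*y

1. Degree: the shape is more complex than any degree-3 curve, so deg p = 4.
2. Observable constraints: the visible x-axis segment lies entirely on the curve; it crosses the y-axis at the gridline y = 0.
3. Together with the visible shape, these determine p as stated.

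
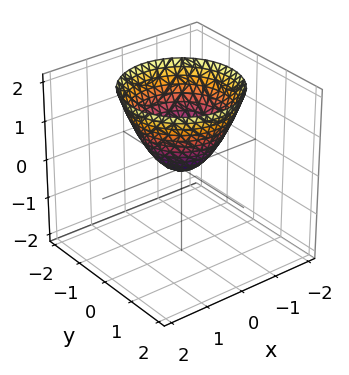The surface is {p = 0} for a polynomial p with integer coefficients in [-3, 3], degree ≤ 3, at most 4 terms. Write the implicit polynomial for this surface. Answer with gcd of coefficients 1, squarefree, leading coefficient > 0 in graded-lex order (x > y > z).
1. deg p = 2. A single bowl opening along one axis; a quadric.
2. Symmetries: every cross-section ⟂ z is a circle, so x, y appear only via x² + y².
3. Against the integer gridlines: one y-axis crossing is at y = 0; one x-axis crossing is at x = 0.
4. Matching integer coefficients to the picture gives p.

x^2 + y^2 - z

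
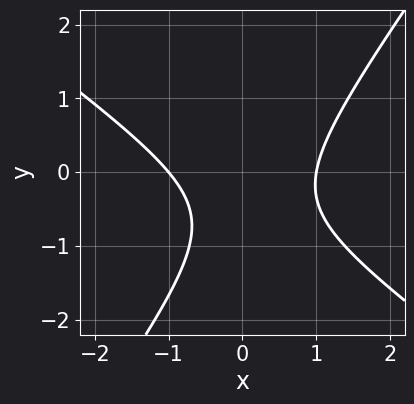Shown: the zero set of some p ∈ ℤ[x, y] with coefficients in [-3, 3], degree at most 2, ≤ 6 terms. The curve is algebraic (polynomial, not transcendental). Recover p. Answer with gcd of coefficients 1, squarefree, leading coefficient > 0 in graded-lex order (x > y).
3*x^2 + 2*x*y - 3*y^2 - 3*y - 3

First, the degree is 2 — a generic line meets the curve in up to 2 points.
Next, observable constraints: among the integer gridlines, it crosses the x-axis at x ∈ {-1, 1}; no y-intercept at any integer in the box.
Finally, matching integer coefficients to the picture gives p.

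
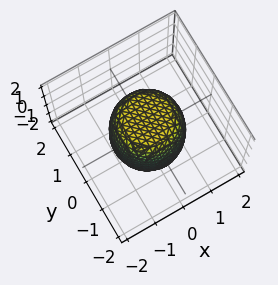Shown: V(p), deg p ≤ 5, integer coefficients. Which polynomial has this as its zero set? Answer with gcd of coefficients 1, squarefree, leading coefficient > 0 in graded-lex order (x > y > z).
2*x^4 + 4*x^2*y^2 + 2*y^4 - x^2 - y^2 + z^2 - 2

(a) Degree: a generic line meets the surface in up to 4 points, so deg p = 4.
(b) Symmetries: rotational symmetry about the z-axis ⇒ p depends on x, y only through x² + y².
(c) Against the integer gridlines: a circular section at z = 1 has radius exactly 1.
(d) Putting this together gives p.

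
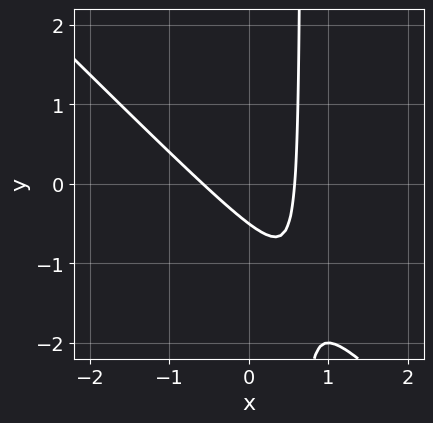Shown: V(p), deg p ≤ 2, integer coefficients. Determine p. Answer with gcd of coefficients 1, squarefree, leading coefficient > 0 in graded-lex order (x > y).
3*x^2 + 3*x*y - 2*y - 1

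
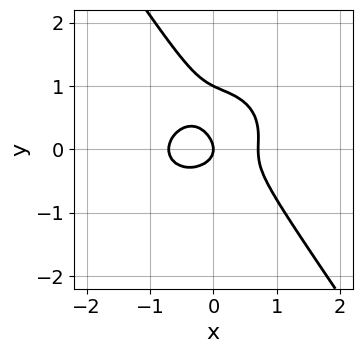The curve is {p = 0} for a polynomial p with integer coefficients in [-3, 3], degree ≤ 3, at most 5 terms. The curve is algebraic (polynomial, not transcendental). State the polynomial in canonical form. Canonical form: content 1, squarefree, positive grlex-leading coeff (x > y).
2*x^3 + 2*x*y^2 + 2*y^3 - 2*y^2 - x

(a) deg p = 3.
(b) Against the integer gridlines: it crosses the x-axis at the gridline x = 0; among the integer gridlines, it crosses the y-axis at y ∈ {0, 1}.
(c) Together with the visible shape, these determine p as stated.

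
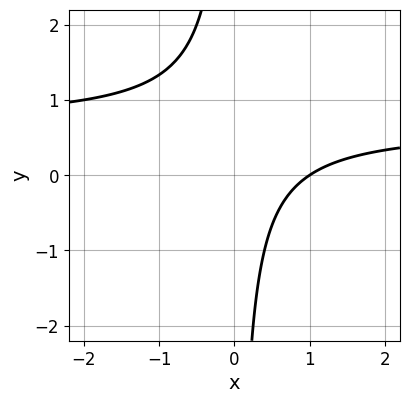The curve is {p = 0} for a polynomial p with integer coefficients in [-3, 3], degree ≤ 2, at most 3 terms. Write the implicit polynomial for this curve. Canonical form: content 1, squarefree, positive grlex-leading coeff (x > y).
1. deg p = 2.
2. Reading off the gridlines: it misses every integer gridline on the y-axis; it meets the x-axis at x = 1 (among the integer gridlines).
3. Putting this together gives p.

3*x*y - 2*x + 2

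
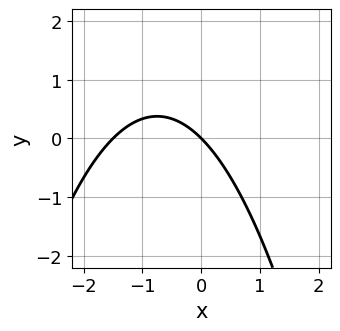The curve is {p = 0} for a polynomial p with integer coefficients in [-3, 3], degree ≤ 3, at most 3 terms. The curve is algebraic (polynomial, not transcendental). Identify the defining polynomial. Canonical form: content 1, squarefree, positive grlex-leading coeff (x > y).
First, the degree is 2 — no degree-1 curve has this shape.
Then, observable constraints: it crosses the x-axis at the gridline x = 0; it meets the y-axis at y = 0 (among the integer gridlines).
Finally, putting this together gives p.

2*x^2 + 3*x + 3*y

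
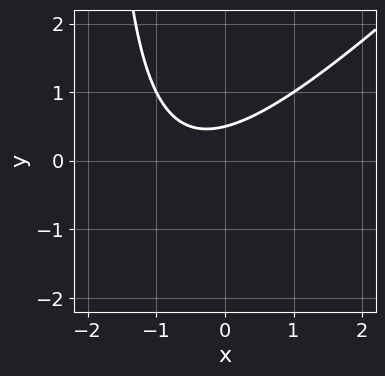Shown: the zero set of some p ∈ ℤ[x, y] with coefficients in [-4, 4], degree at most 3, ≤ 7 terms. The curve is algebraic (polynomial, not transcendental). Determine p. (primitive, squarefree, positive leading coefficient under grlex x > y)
x^2 - x*y + x - 2*y + 1

deg p = 2. The shape is more complex than any degree-1 curve.
Reading off the gridlines: the curve avoids every integer x-axis point in the box.
Fitting integer coefficients to these (and the overall shape) gives p.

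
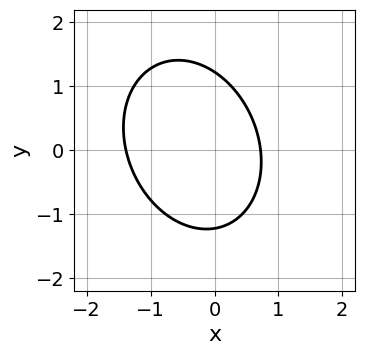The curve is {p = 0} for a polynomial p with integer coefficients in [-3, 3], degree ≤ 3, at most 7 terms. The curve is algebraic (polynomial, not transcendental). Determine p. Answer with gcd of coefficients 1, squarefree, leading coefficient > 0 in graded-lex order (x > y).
3*x^2 + x*y + 2*y^2 + 2*x - 3

First, the degree is 2 — a generic line meets the curve in up to 2 points.
Finally, putting this together gives p.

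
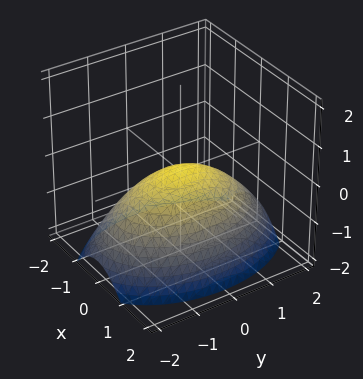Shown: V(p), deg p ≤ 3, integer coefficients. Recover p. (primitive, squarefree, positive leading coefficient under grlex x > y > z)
2*x^2 + y^2 + 3*z

1. Degree: a single bowl opening along one axis; a quadric, so deg p = 2.
2. Symmetries: it's symmetric under x → −x, forcing even powers of x; mirror symmetry y ↦ −y ⇒ only even powers of y.
3. Reading off the gridlines: one x-axis crossing is at x = 0; one y-axis crossing is at y = 0.
4. Matching integer coefficients to the picture gives p.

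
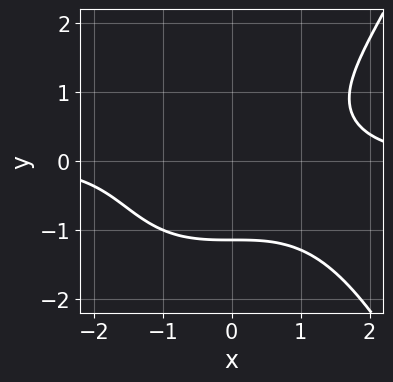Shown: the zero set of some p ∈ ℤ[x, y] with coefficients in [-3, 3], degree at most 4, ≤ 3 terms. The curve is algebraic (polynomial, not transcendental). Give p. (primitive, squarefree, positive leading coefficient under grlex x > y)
x^3*y - 2*y^3 - 3

Degree: no degree-3 curve has this shape, so deg p = 4.
Reading off the gridlines: the curve avoids every integer x-axis point in the box.
Fitting integer coefficients to these (and the overall shape) gives p.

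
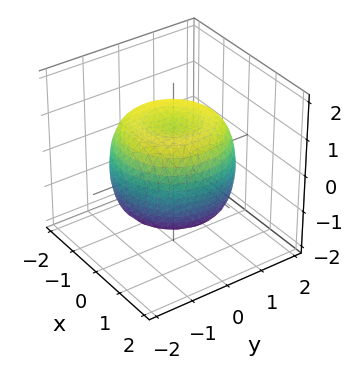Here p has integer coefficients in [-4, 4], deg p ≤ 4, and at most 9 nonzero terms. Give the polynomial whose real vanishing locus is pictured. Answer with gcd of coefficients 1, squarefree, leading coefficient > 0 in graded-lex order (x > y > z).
The degree is 4 — the shape is more complex than any degree-3 surface.
Symmetries: rotational symmetry about the z-axis ⇒ p depends on x, y only through x² + y².
From the visible intercepts: a circular section at z = 1 has radius between 1 and 2; among the integer gridlines, it crosses the z-axis at z ∈ {-1, 1}.
These observations pin down the coefficients.

2*x^4 + 4*x^2*y^2 + 2*y^4 - 3*x^2 - 3*y^2 + 3*z^2 - 3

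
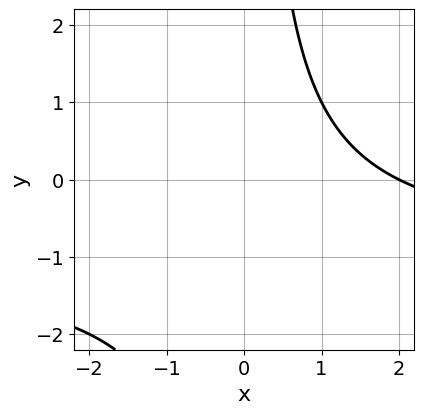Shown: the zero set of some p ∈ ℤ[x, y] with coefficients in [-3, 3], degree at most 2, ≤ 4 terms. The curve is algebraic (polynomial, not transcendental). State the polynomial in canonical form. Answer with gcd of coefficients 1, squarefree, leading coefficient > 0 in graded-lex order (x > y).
x*y + x - 2

Degree: the shape is more complex than any degree-1 curve, so deg p = 2.
Reading off the gridlines: one x-axis crossing is at x = 2; no y-intercept at any integer in the box.
The integer polynomial consistent with all of this is the stated p.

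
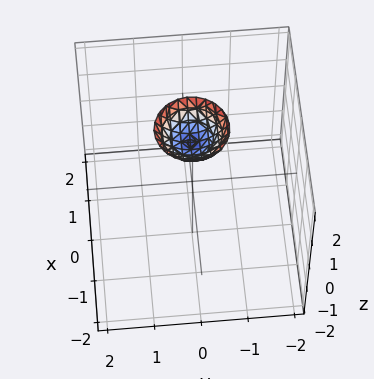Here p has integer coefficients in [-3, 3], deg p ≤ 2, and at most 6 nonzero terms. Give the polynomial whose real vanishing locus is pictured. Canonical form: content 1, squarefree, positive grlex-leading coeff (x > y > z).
The degree is 2 — a generic line meets the surface in up to 2 points.
By symmetry, the z-axis is an axis of rotation, so x and y enter only as x² + y².
Checking where it meets the axes: a circular section at z = 2 has radius between 0 and 1; no y-intercept at any integer in the box.
Fitting integer coefficients to these (and the overall shape) gives p.

2*x^2 + 2*y^2 - 2*z + 3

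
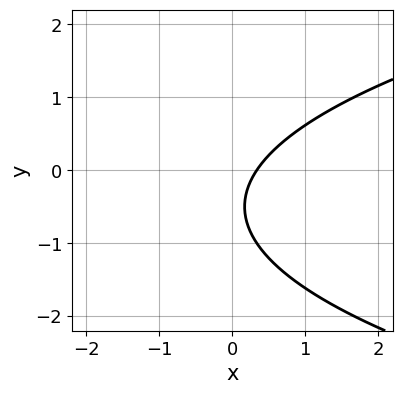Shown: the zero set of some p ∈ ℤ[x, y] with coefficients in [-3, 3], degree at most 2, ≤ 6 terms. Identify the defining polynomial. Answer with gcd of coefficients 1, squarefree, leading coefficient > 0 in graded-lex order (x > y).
The degree is 2 — a generic line meets the curve in up to 2 points.
From the axis intercepts and sections: the curve avoids every integer y-axis point in the box.
Solving for integer coefficients yields p as stated.

2*y^2 - 3*x + 2*y + 1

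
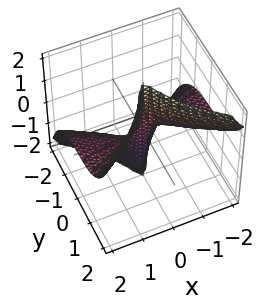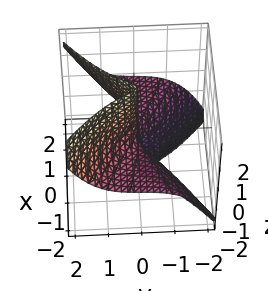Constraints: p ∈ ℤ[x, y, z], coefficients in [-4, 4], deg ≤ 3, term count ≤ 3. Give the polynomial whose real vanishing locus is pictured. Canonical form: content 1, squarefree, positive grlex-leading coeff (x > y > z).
3*x^2*z - 2*y^3 - y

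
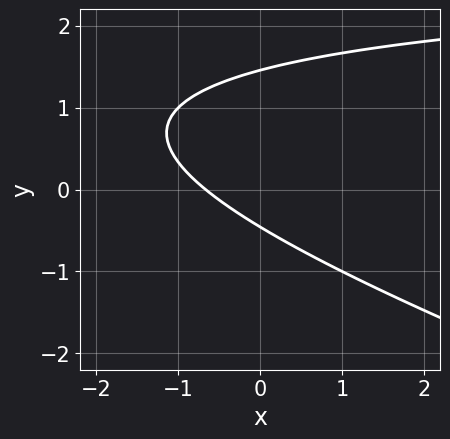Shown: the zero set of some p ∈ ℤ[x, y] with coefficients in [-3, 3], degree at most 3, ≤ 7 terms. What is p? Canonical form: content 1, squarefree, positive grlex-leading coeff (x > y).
x*y + 3*y^2 - 3*x - 3*y - 2

First, degree: a generic line meets the curve in up to 2 points, so deg p = 2.
Finally, matching integer coefficients to the picture gives p.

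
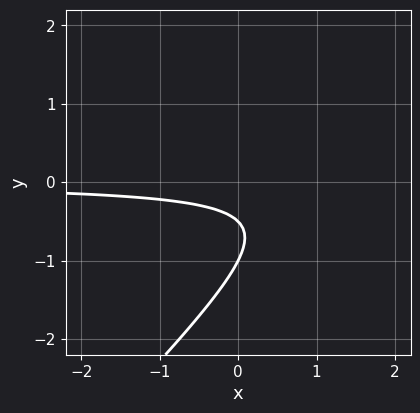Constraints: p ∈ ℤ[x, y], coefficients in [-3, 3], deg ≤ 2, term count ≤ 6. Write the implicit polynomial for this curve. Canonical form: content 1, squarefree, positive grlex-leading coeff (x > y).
2*x*y - 2*y^2 - 3*y - 1

Degree: a generic line meets the curve in up to 2 points, so deg p = 2.
From the axis intercepts and sections: no x-intercept at any integer in the box; it crosses the y-axis at the gridline y = -1.
Together with the visible shape, these determine p as stated.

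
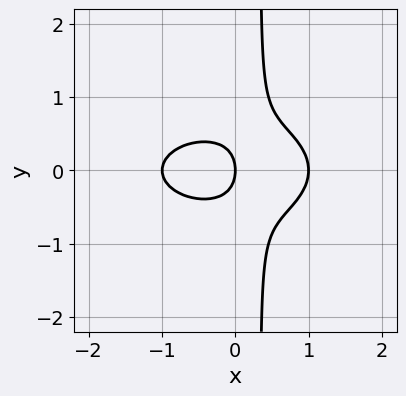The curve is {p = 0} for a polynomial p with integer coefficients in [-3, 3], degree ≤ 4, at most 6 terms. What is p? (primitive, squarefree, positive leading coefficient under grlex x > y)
x^3 + 3*x*y^2 - y^2 - x

First, the degree is 3 — the shape is more complex than any degree-2 curve.
Then, symmetries: it's symmetric under y → −y, forcing even powers of y.
Next, against the integer gridlines: the x-axis gridline crossings are at x ∈ {-1, 0, 1}; it crosses the y-axis at the gridline y = 0.
Finally, solving for integer coefficients yields p as stated.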